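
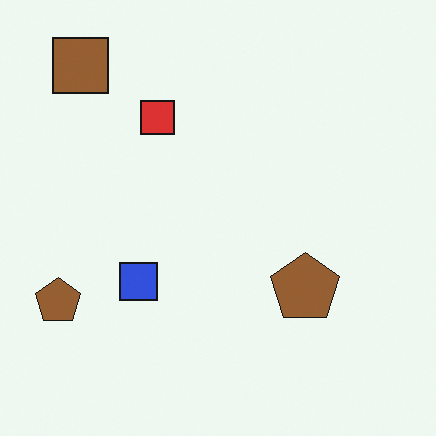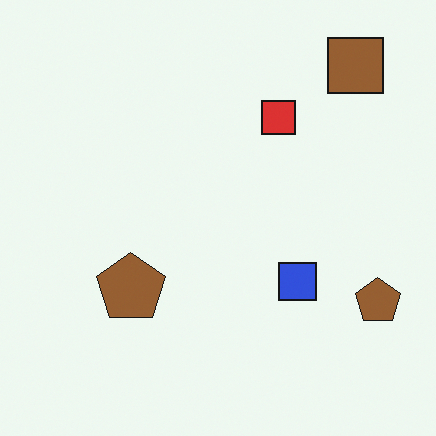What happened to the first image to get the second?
The second image is the first flipped horizontally (left ↔ right).

The brown square is in the top-left of the first image and the top-right of the second — shapes on opposite sides of the vertical midline have swapped in a mirror flip.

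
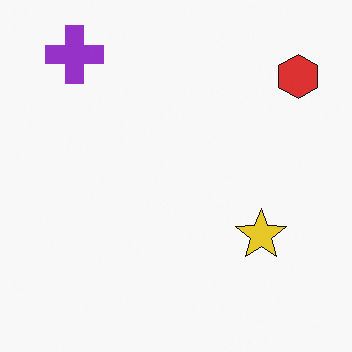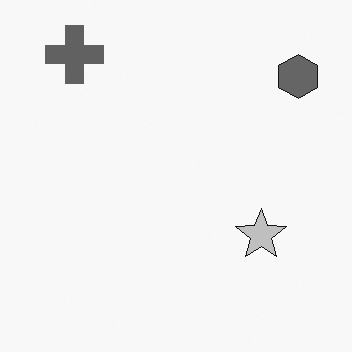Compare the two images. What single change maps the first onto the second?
This is the original image converted to grayscale.

All color is removed — every shape is now a shade of grey.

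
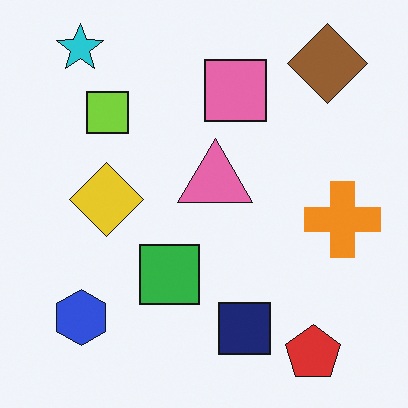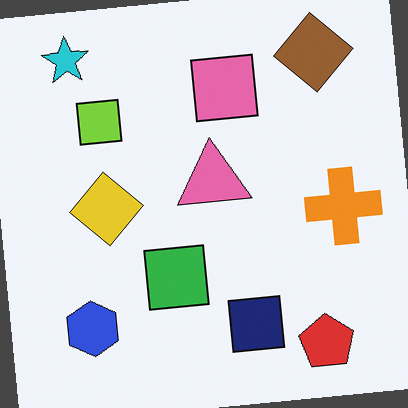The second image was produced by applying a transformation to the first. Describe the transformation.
It was rotated counter-clockwise by a few degrees.

Every shape is tilted by the same angle and the image corners show triangular fill wedges — a whole-image rotation by a non-right angle.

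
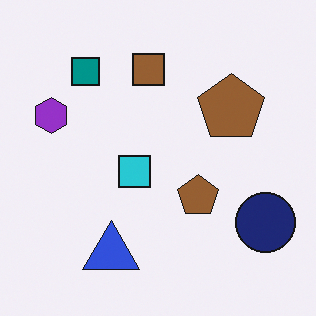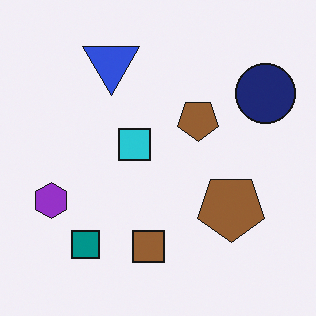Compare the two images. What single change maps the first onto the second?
This is the original image flipped vertically (top ↔ bottom).

The blue triangle is in the bottom of the first image and the top of the second — shapes on opposite sides of the horizontal midline have swapped in a mirror flip.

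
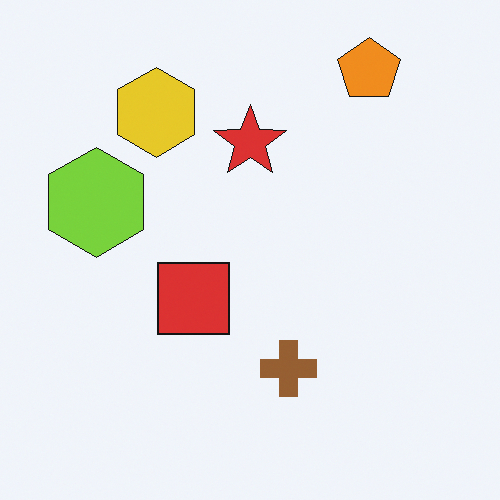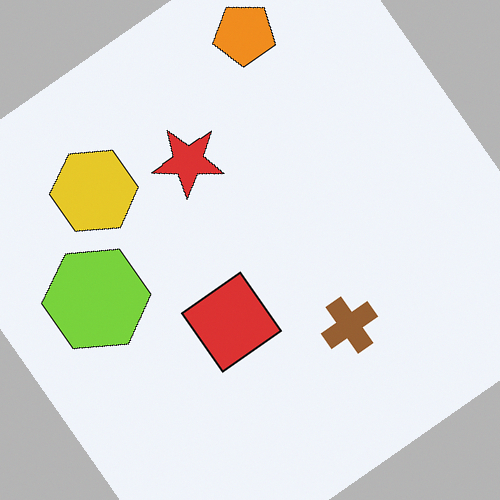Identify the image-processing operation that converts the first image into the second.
The image was rotated counter-clockwise by a large amount — several tens of degrees.

Every shape is tilted by the same angle and the image corners show triangular fill wedges — a whole-image rotation by a non-right angle.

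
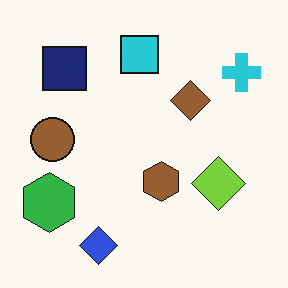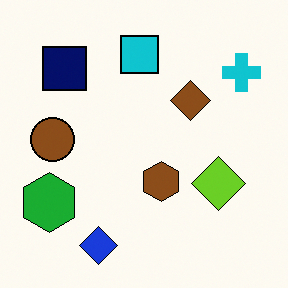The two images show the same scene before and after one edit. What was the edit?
This is the original image given slightly increased contrast.

Tones are pushed away from mid-grey across the whole image — a global contrast change.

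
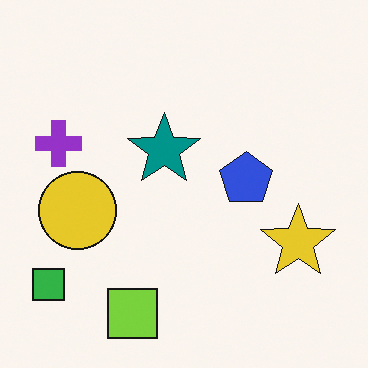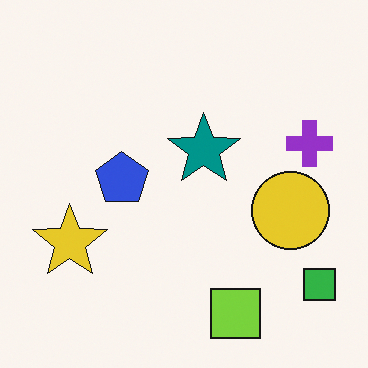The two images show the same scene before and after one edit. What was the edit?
It was flipped horizontally (left ↔ right).

The green square is in the bottom-left of the first image and the bottom-right of the second — shapes on opposite sides of the vertical midline have swapped in a mirror flip.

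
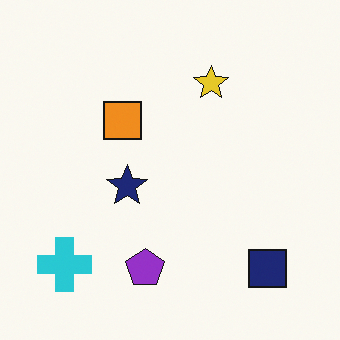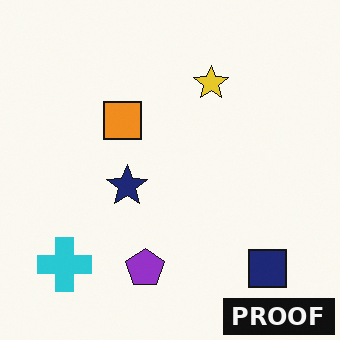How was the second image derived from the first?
The image was watermarked with the text "PROOF" in the lower-right corner.

A dark label reading "PROOF" appears in the lower-right corner.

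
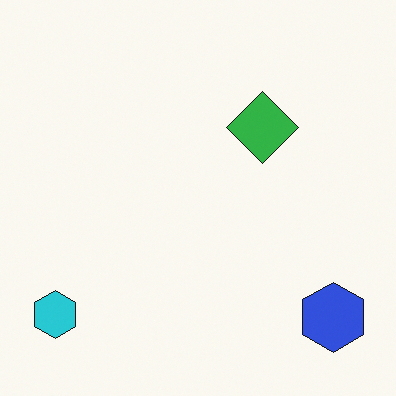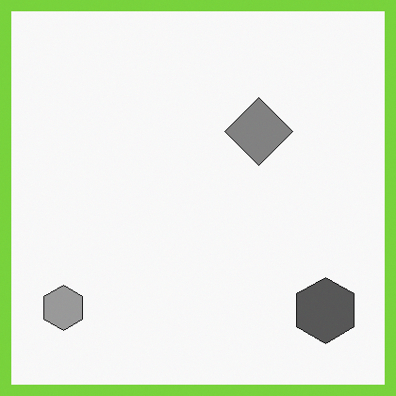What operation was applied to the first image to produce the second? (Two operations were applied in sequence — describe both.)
This is the original image converted to grayscale, then framed with a lime border.

All color is removed — every shape is now a shade of grey. A solid lime frame runs around the edge of the second image, with the content slightly shrunk inside it.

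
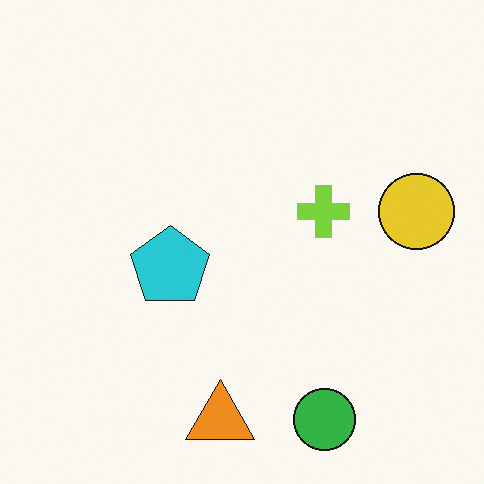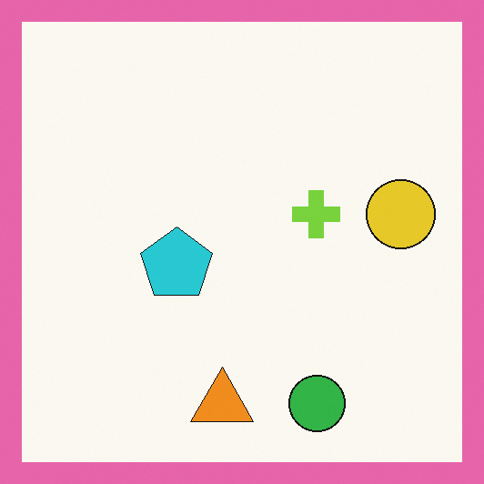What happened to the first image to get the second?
It was framed with a pink border.

A solid pink frame runs around the edge of the second image, with the content slightly shrunk inside it.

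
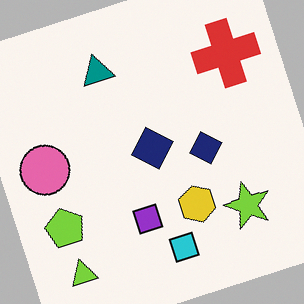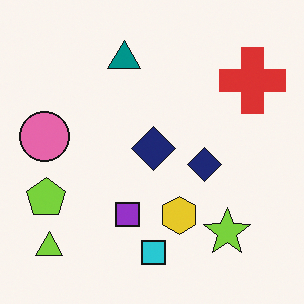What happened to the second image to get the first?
The transformation is: rotated counter-clockwise by a clearly visible amount.

Every shape is tilted by the same angle and the image corners show triangular fill wedges — a whole-image rotation by a non-right angle.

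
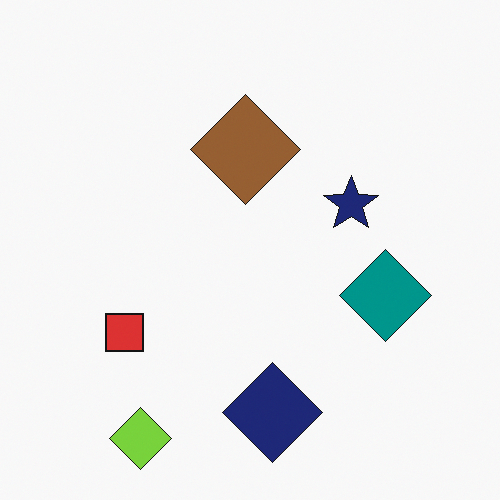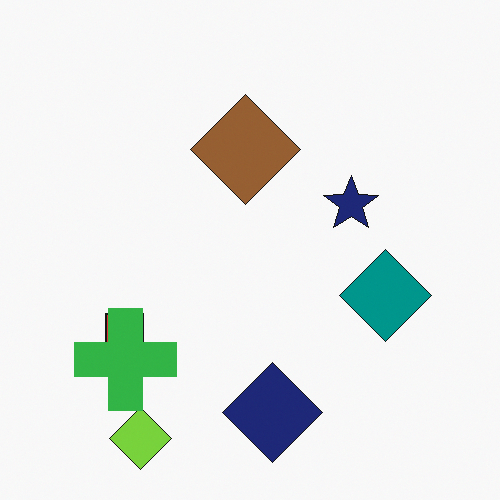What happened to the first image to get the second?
It was overlaid with an additional green cross.

A green cross appears in the second image that is absent from the first.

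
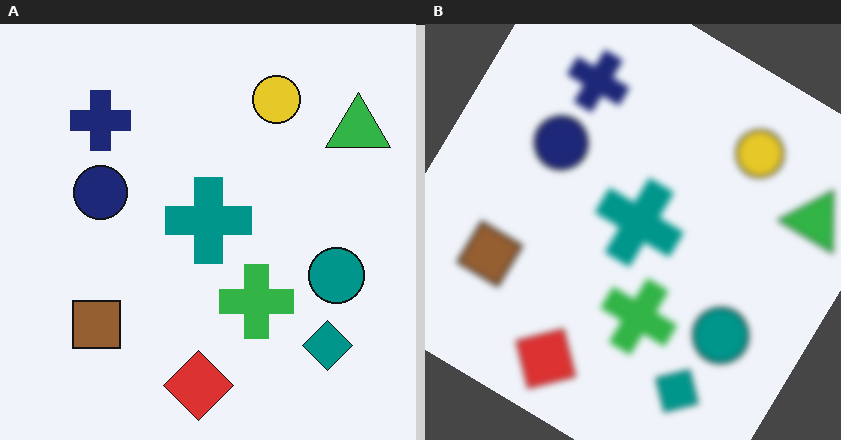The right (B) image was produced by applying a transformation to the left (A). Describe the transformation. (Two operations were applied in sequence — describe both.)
The transformation is: moderately blurred, then rotated clockwise by a large amount — several tens of degrees.

Shape edges and outlines are uniformly softened across the whole image. Every shape is tilted by the same angle and the image corners show triangular fill wedges — a whole-image rotation by a non-right angle.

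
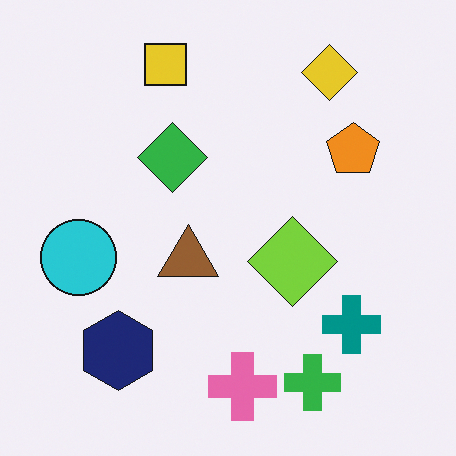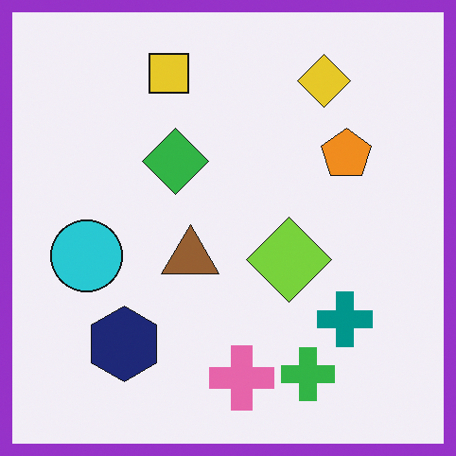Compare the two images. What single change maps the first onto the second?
Framed with a purple border.

A solid purple frame runs around the edge of the second image, with the content slightly shrunk inside it.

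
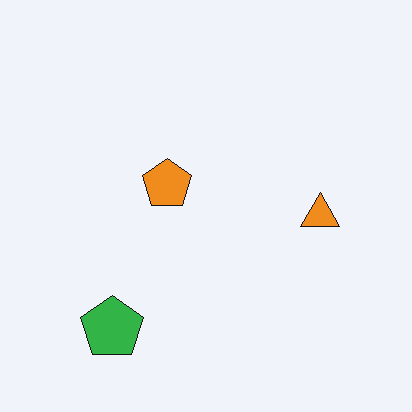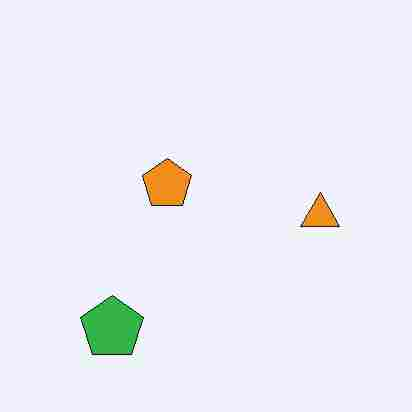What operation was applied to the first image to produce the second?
Degraded with heavy JPEG compression.

Blocky 8×8 compression artifacts appear around shape edges and the flat background shows ringing — characteristic JPEG degradation.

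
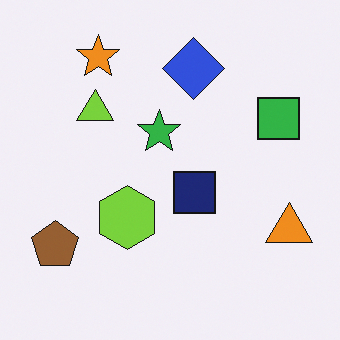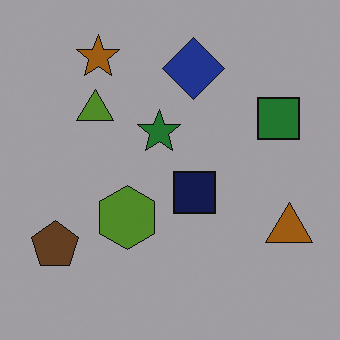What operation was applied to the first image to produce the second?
The image was darkened a lot.

Every pixel — background and shapes alike — is uniformly darkened.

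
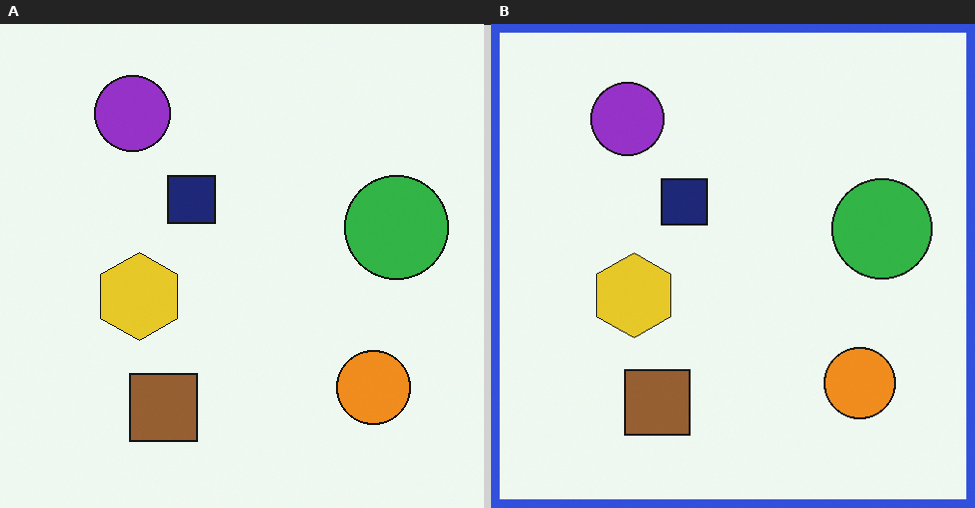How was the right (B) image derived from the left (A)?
The transformation is: framed with a blue border.

A solid blue frame runs around the edge of the right (B) image, with the content slightly shrunk inside it.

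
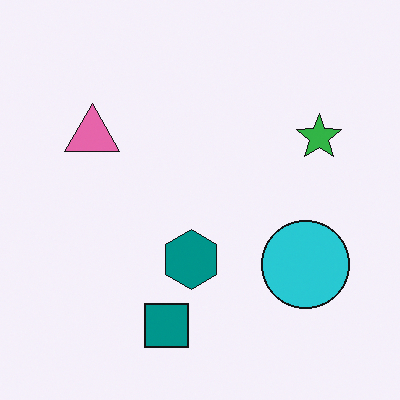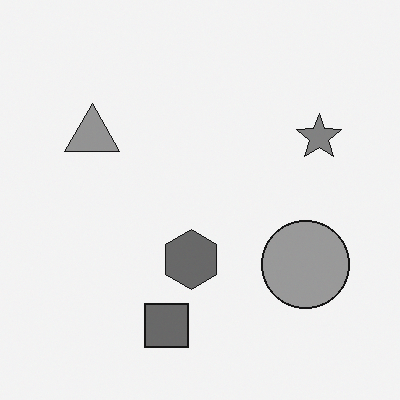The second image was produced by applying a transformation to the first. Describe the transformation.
It was converted to grayscale.

All color is removed — every shape is now a shade of grey.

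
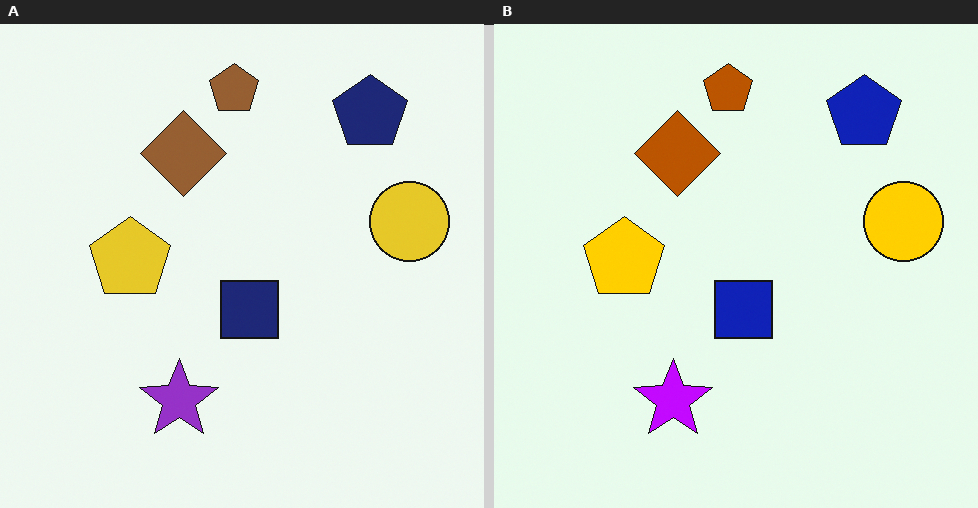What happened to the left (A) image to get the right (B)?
It was heavily oversaturated.

All colors are more vivid — a global saturation change.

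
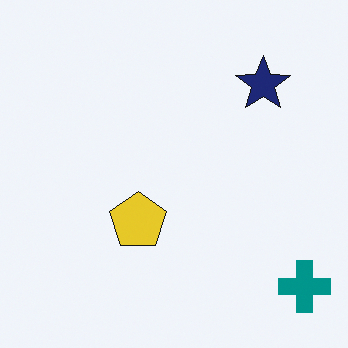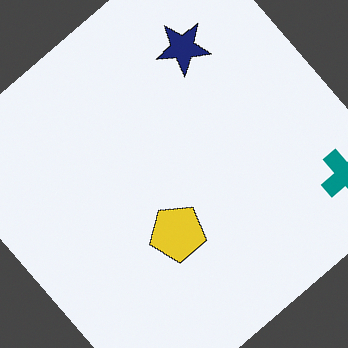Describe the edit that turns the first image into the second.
Rotated counter-clockwise by a large amount — several tens of degrees.

Every shape is tilted by the same angle and the image corners show triangular fill wedges — a whole-image rotation by a non-right angle.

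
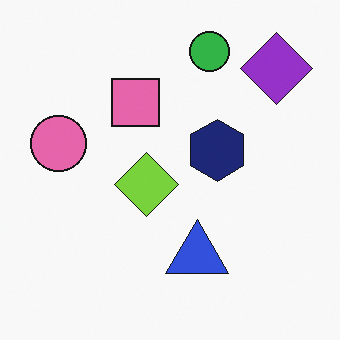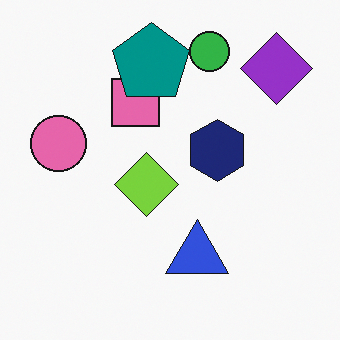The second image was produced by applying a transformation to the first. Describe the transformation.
The image was overlaid with an additional teal pentagon.

A teal pentagon appears in the second image that is absent from the first.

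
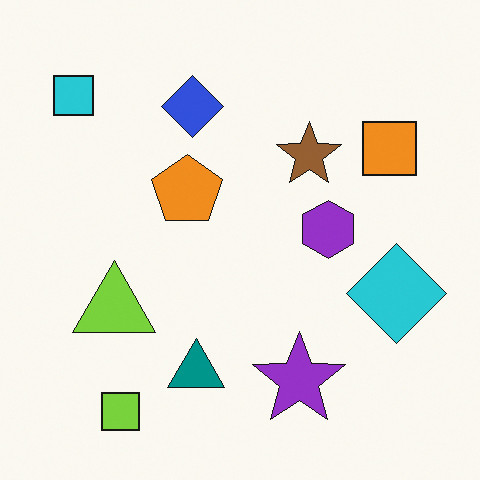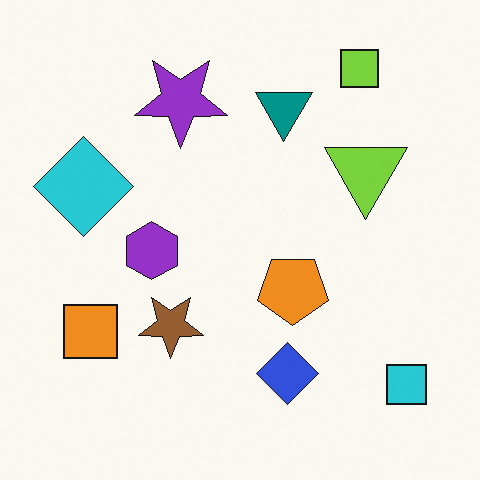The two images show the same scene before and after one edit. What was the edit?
It was rotated 180°.

The cyan square sits in the top-left of the first image and the bottom-right of the second — consistent with a whole-image 180° rotation.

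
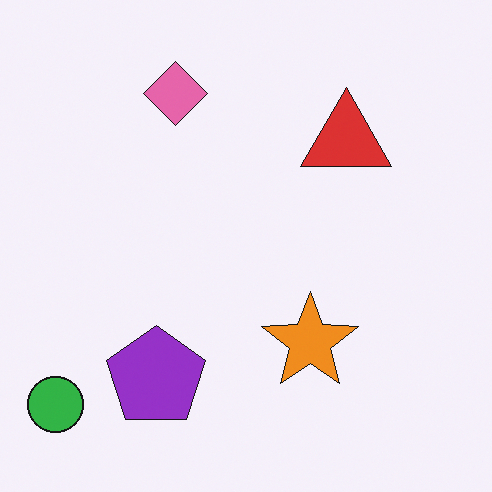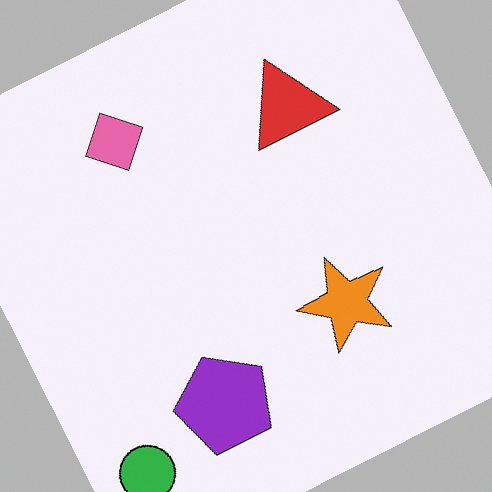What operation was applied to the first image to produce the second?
Rotated counter-clockwise by a clearly visible amount.

Every shape is tilted by the same angle and the image corners show triangular fill wedges — a whole-image rotation by a non-right angle.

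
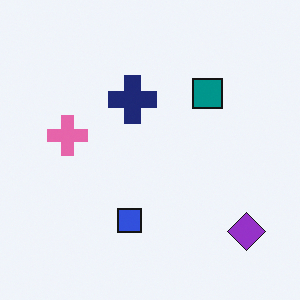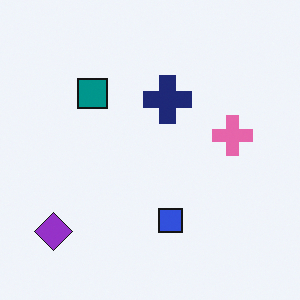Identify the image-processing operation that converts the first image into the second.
The transformation is: flipped horizontally (left ↔ right).

The purple diamond is in the bottom-right of the first image and the bottom-left of the second — shapes on opposite sides of the vertical midline have swapped in a mirror flip.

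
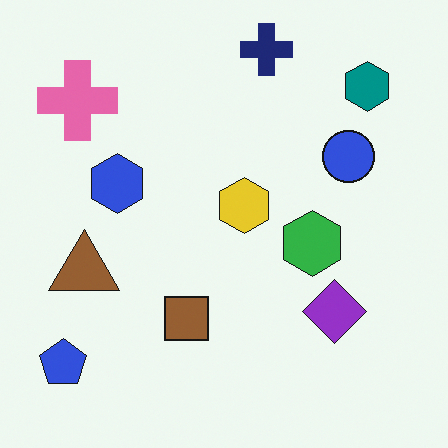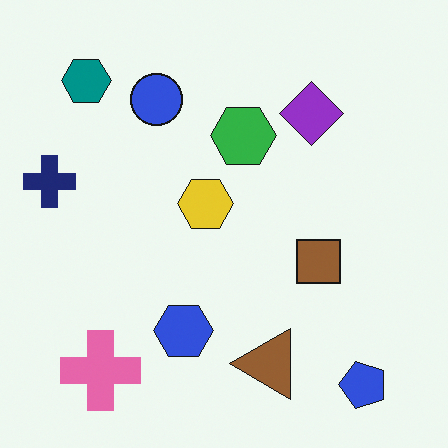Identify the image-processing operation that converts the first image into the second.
The second image is the first rotated 90° counter-clockwise.

The blue pentagon sits in the bottom-left of the first image and the bottom-right of the second — consistent with a whole-image 90° counter-clockwise rotation.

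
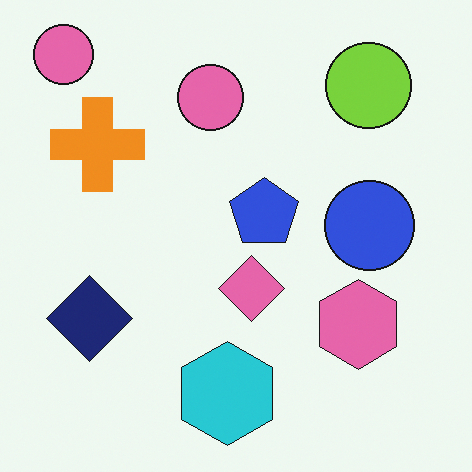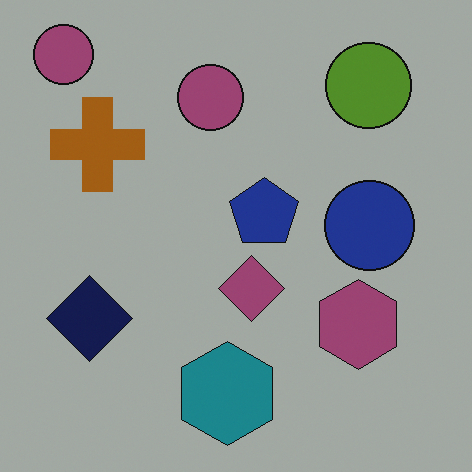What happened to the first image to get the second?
Substantially darkened.

Every pixel — background and shapes alike — is uniformly darkened.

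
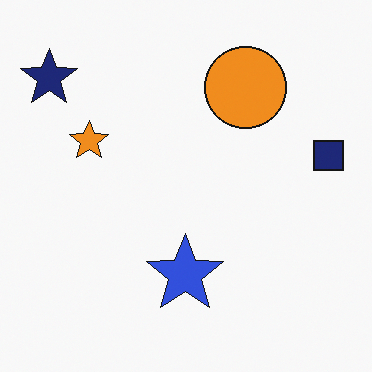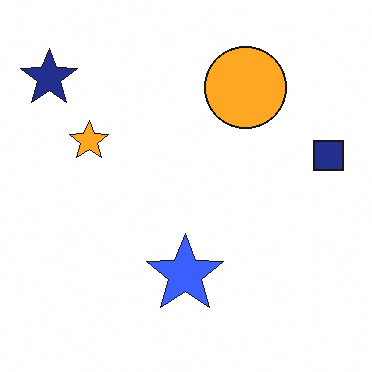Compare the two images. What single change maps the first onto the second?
The image was slightly brightened.

Every pixel — background and shapes alike — is uniformly brightened.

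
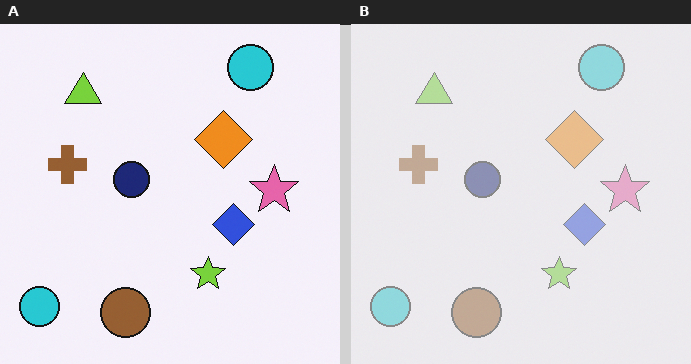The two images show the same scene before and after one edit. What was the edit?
The right (B) image is the left (A) washed out (contrast reduced).

Tones are pushed toward mid-grey across the whole image — a global contrast change.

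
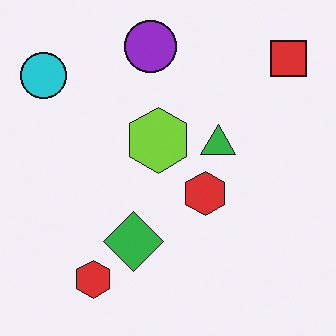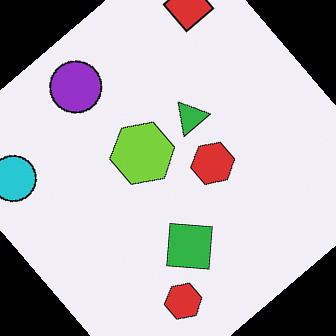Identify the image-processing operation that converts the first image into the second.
The image was rotated counter-clockwise by a large amount — several tens of degrees.

Every shape is tilted by the same angle and the image corners show triangular fill wedges — a whole-image rotation by a non-right angle.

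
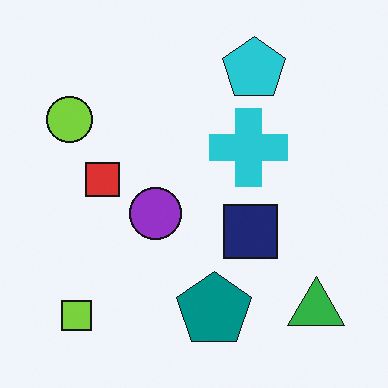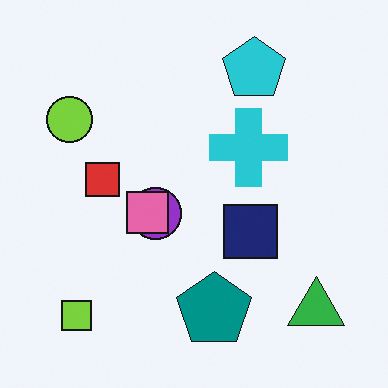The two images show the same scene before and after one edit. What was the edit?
It was overlaid with an additional pink square.

A pink square appears in the second image that is absent from the first.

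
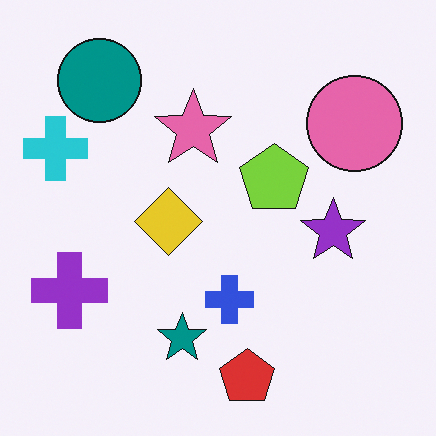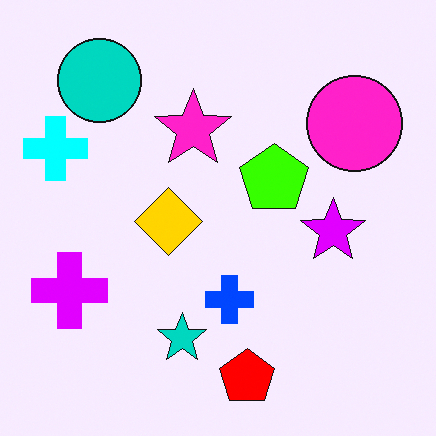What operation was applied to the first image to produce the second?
This is the original image heavily oversaturated.

All colors are more vivid — a global saturation change.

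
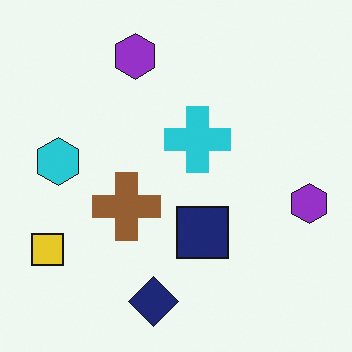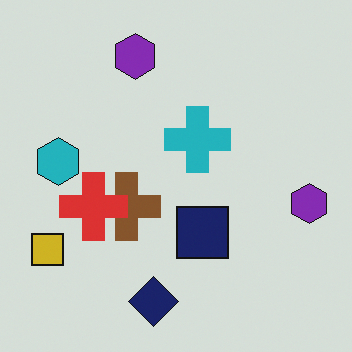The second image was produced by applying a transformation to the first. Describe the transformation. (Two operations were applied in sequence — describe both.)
The second image is the first darkened a little, then overlaid with an additional red cross.

Every pixel — background and shapes alike — is uniformly darkened. A red cross appears in the second image that is absent from the first.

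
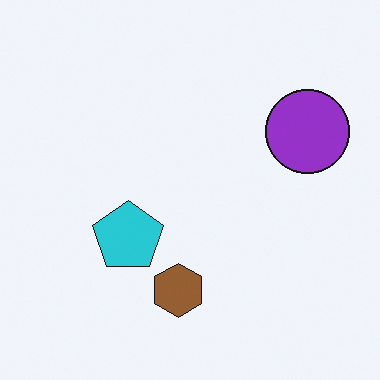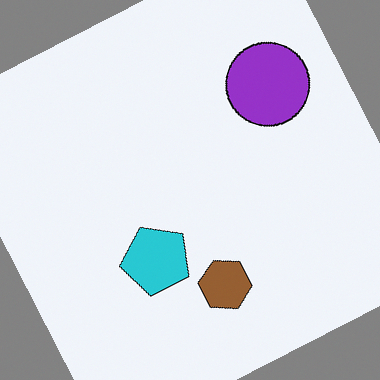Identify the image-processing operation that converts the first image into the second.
The second image is the first rotated counter-clockwise by a moderate amount.

Every shape is tilted by the same angle and the image corners show triangular fill wedges — a whole-image rotation by a non-right angle.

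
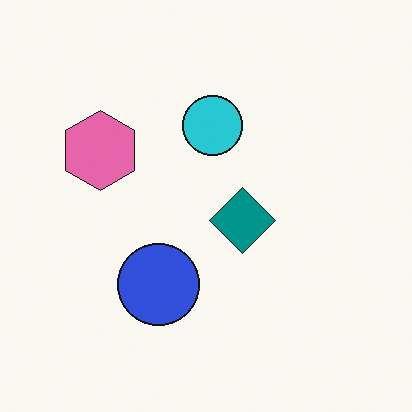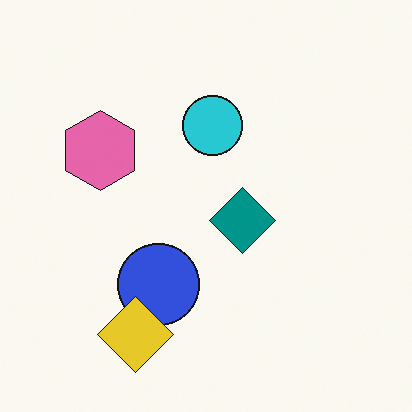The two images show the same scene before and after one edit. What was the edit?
The second image is the first overlaid with an additional yellow diamond.

A yellow diamond appears in the second image that is absent from the first.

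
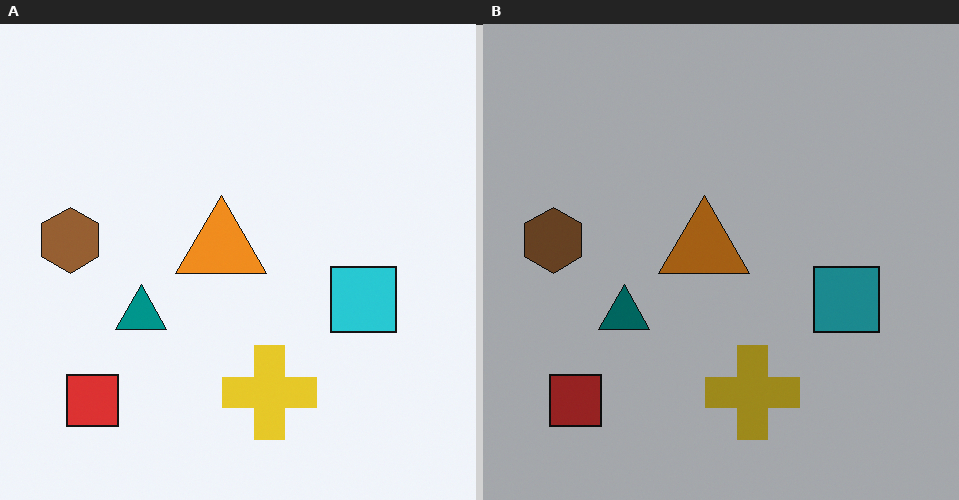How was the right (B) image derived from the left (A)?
This is the original image noticeably darkened.

Every pixel — background and shapes alike — is uniformly darkened.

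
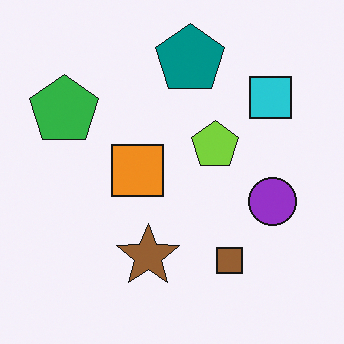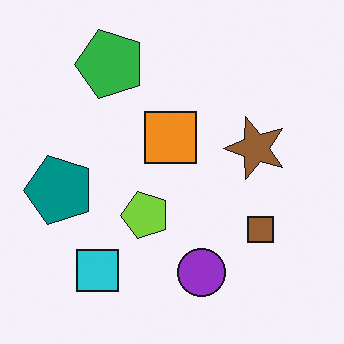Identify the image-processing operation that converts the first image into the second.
This is the original image transposed (reflected across the top-left ↔ bottom-right diagonal).

Shapes have swapped their row and column positions — what was in the top-right is now in the bottom-left — a diagonal reflection.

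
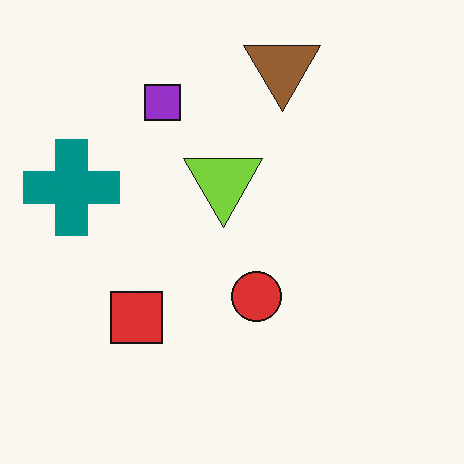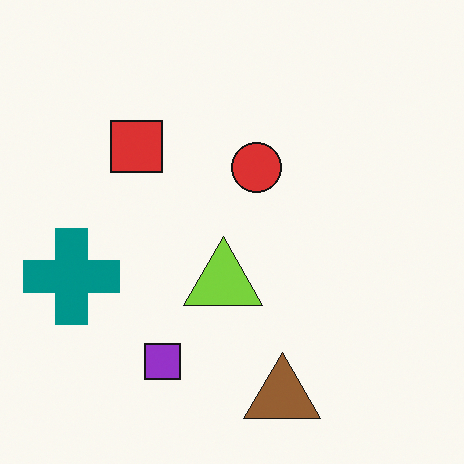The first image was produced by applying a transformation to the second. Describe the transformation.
It was flipped vertically (top ↔ bottom).

The brown triangle is in the bottom of the second image and the top of the first — shapes on opposite sides of the horizontal midline have swapped in a mirror flip.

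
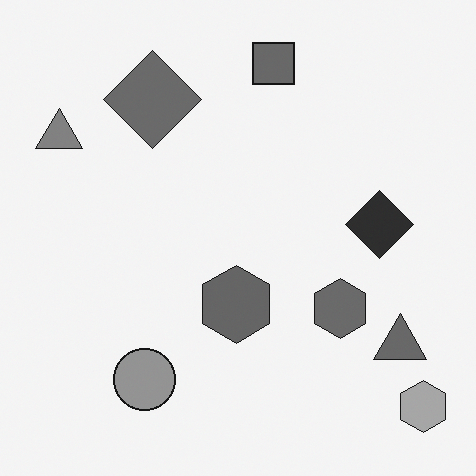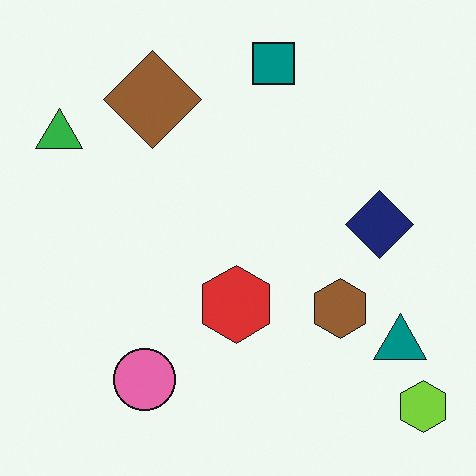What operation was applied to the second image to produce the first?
This is the original image converted to grayscale.

All color is removed — every shape is now a shade of grey.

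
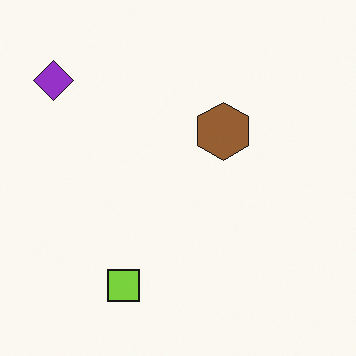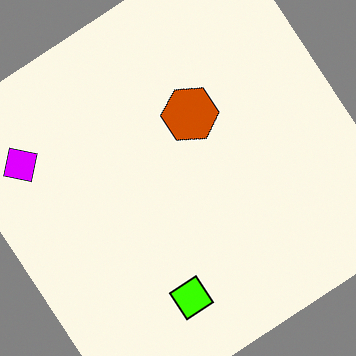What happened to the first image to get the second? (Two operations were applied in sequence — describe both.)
The transformation is: rotated counter-clockwise by a large amount — several tens of degrees, then made much more vivid (saturation change).

Every shape is tilted by the same angle and the image corners show triangular fill wedges — a whole-image rotation by a non-right angle. All colors are more vivid — a global saturation change.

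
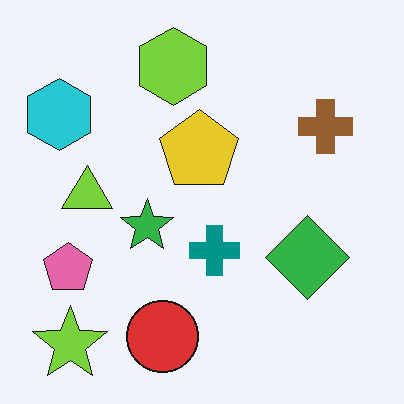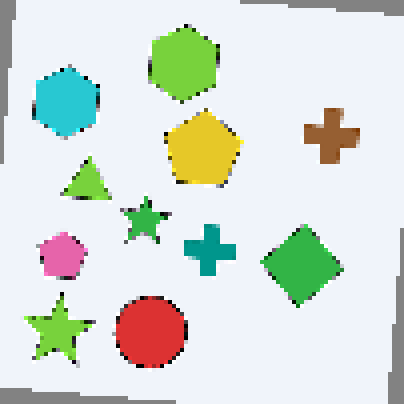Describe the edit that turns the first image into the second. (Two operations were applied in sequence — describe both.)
This is the original image rotated clockwise by a few degrees, then mildly pixelated.

Every shape is tilted by the same angle and the image corners show triangular fill wedges — a whole-image rotation by a non-right angle. Shapes are reduced to large square blocks; fine edges and outlines are lost — a downscale-then-upscale (mosaic) effect.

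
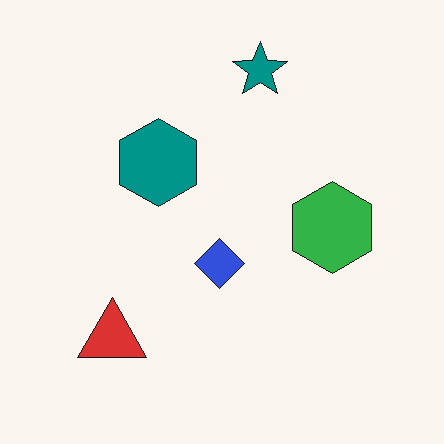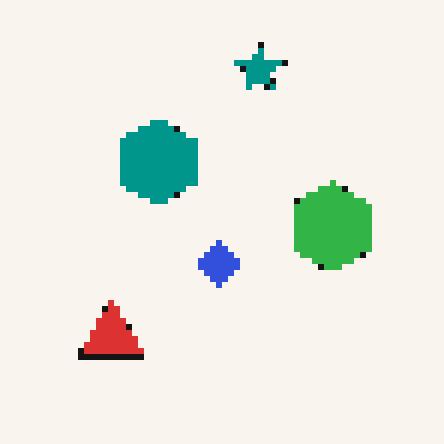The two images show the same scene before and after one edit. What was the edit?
This is the original image pixelated into visible square blocks.

Shapes are reduced to large square blocks; fine edges and outlines are lost — a downscale-then-upscale (mosaic) effect.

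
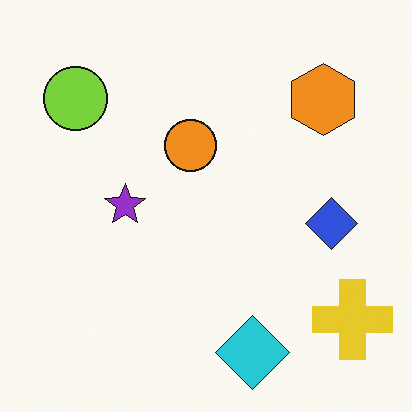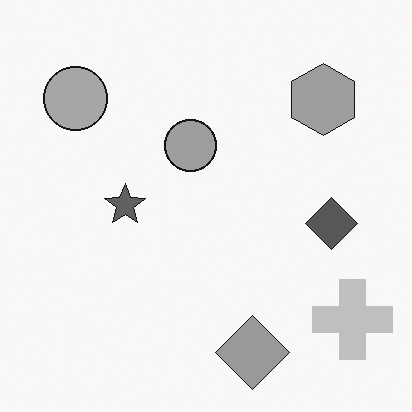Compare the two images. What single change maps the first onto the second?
It was converted to grayscale.

All color is removed — every shape is now a shade of grey.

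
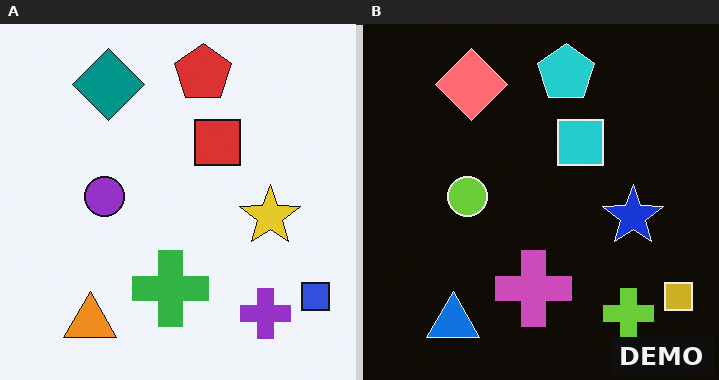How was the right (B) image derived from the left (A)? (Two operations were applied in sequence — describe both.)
This is the original image color-inverted (negative), then watermarked with the text "DEMO" in the lower-right corner.

The light background has become dark and every shape's color is its complement — a photographic negative. A dark label reading "DEMO" appears in the lower-right corner.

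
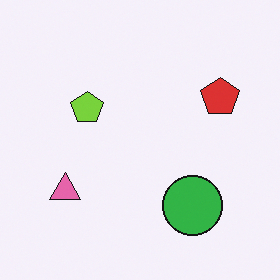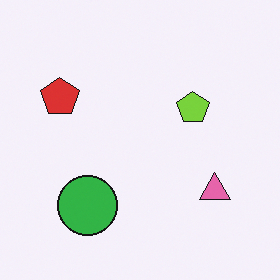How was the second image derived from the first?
This is the original image flipped horizontally (left ↔ right).

The red pentagon is in the right of the first image and the left of the second — shapes on opposite sides of the vertical midline have swapped in a mirror flip.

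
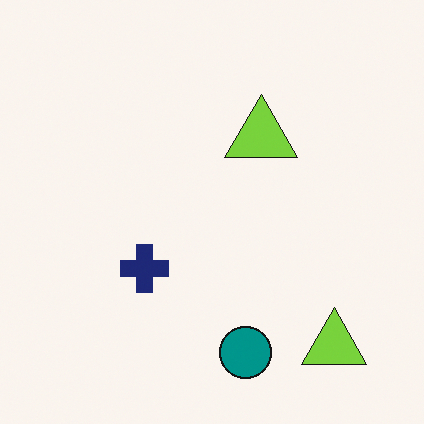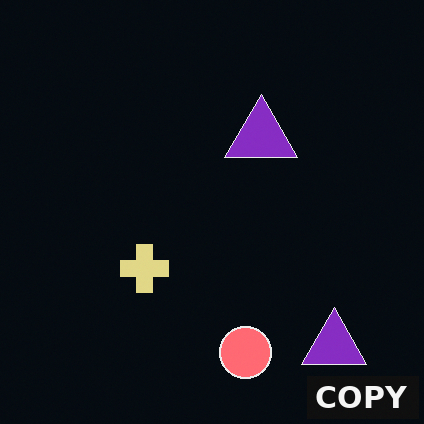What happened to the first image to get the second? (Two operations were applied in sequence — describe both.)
The transformation is: color-inverted (negative), then watermarked with the text "COPY" in the lower-right corner.

The light background has become dark and every shape's color is its complement — a photographic negative. A dark label reading "COPY" appears in the lower-right corner.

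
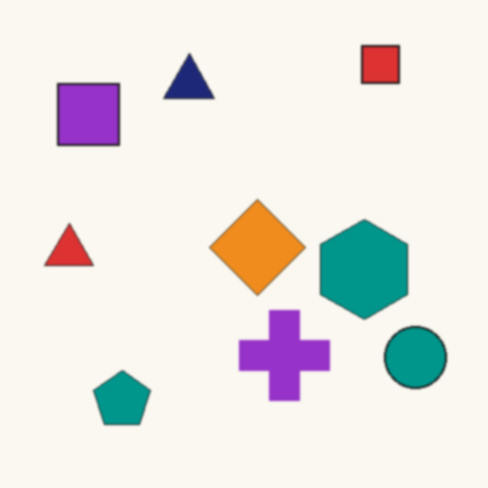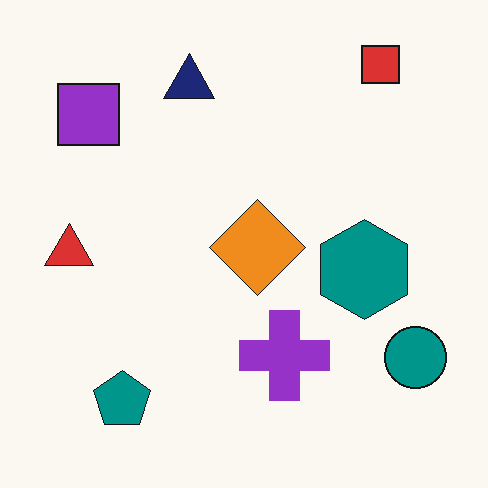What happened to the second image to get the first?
This is the original image slightly softened.

Shape edges and outlines are uniformly softened across the whole image.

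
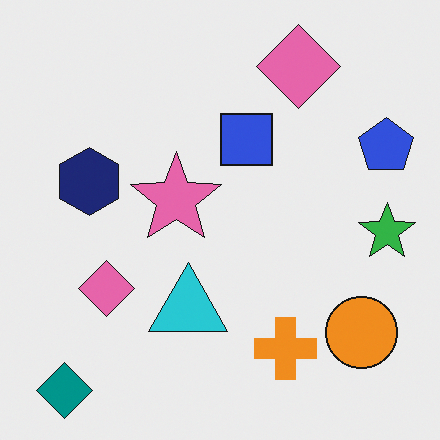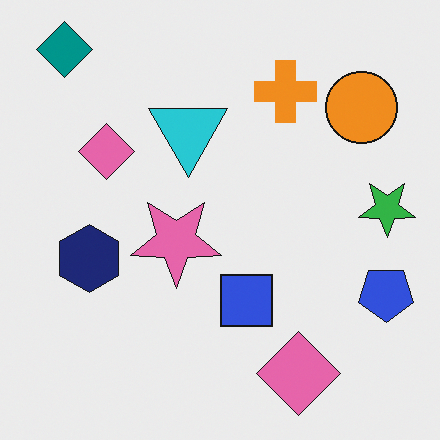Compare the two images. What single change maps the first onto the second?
The second image is the first flipped vertically (top ↔ bottom).

The teal diamond is in the bottom-left of the first image and the top-left of the second — shapes on opposite sides of the horizontal midline have swapped in a mirror flip.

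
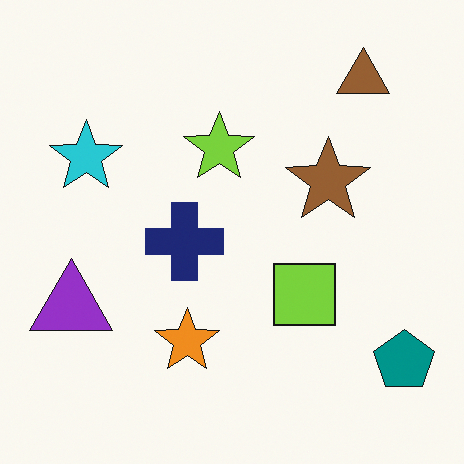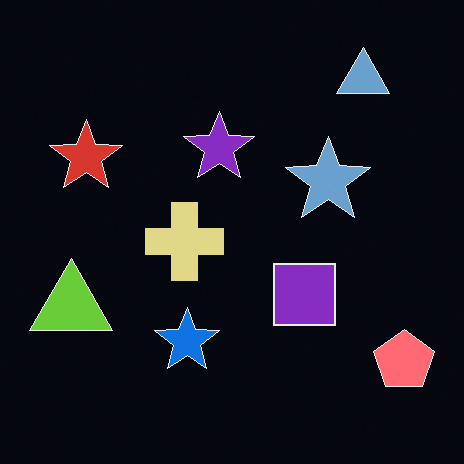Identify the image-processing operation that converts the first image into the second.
The transformation is: color-inverted (negative).

The light background has become dark and every shape's color is its complement — a photographic negative.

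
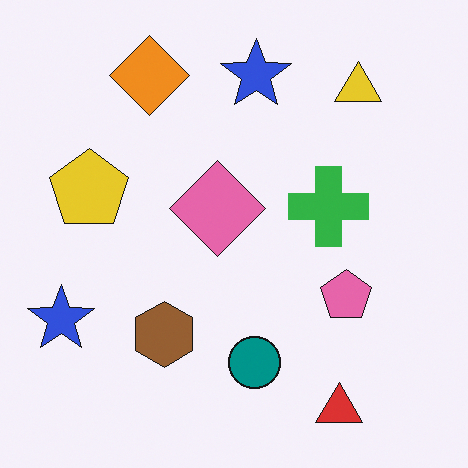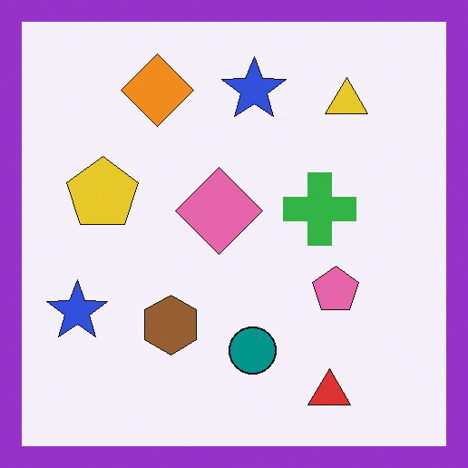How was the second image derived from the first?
The second image is the first framed with a purple border.

A solid purple frame runs around the edge of the second image, with the content slightly shrunk inside it.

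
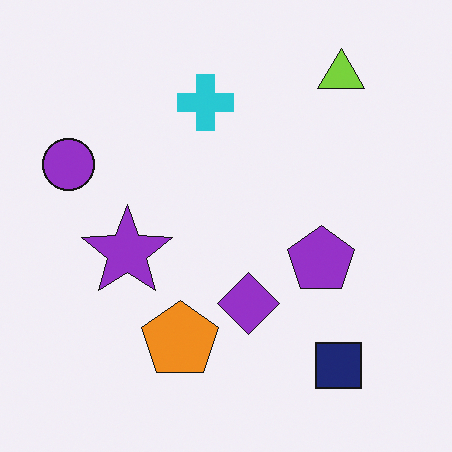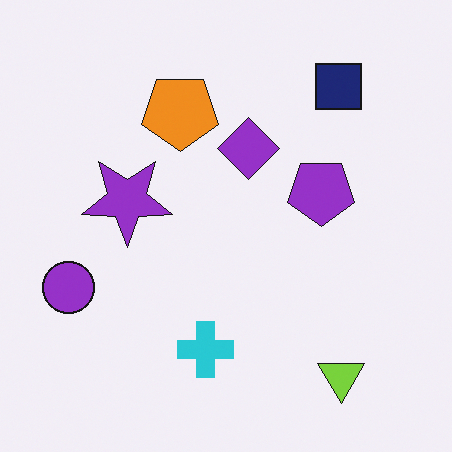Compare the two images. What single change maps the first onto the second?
Flipped vertically (top ↔ bottom).

The lime triangle is in the top-right of the first image and the bottom-right of the second — shapes on opposite sides of the horizontal midline have swapped in a mirror flip.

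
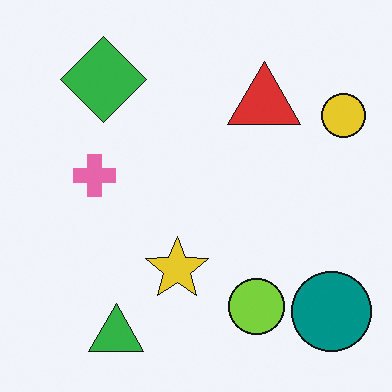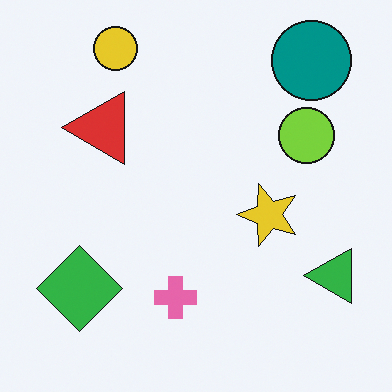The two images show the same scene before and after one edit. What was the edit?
This is the original image rotated 90° counter-clockwise.

The teal circle sits in the bottom-right of the first image and the top-right of the second — consistent with a whole-image 90° counter-clockwise rotation.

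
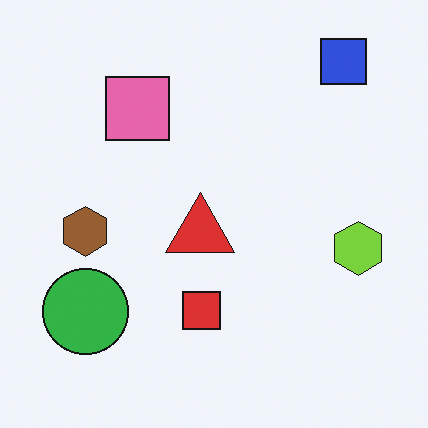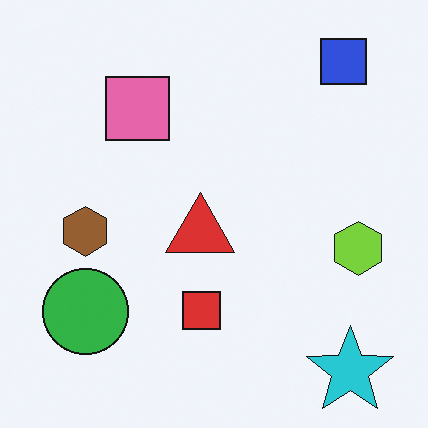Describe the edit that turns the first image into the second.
The transformation is: overlaid with an additional cyan star.

A cyan star appears in the second image that is absent from the first.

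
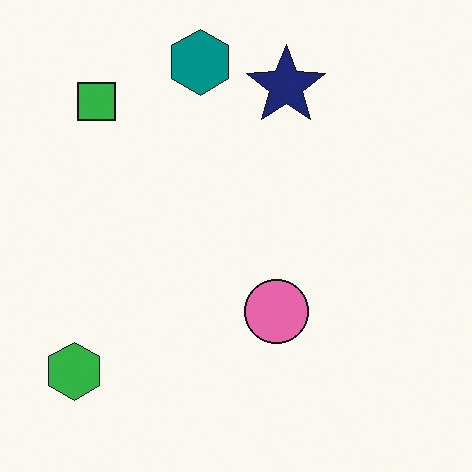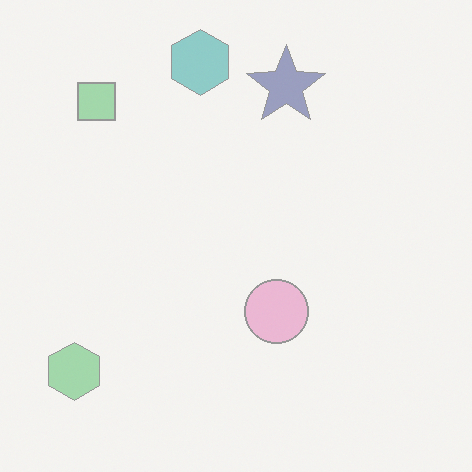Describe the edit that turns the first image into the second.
The image was washed out (contrast reduced).

Tones are pushed toward mid-grey across the whole image — a global contrast change.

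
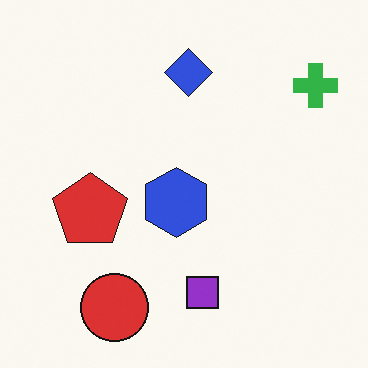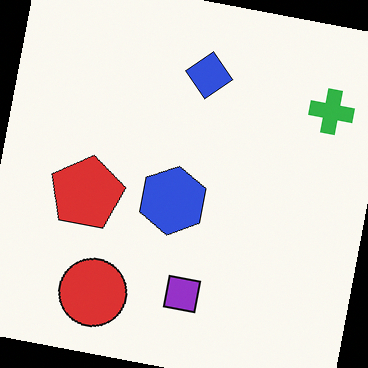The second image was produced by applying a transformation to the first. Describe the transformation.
Rotated clockwise by a few degrees.

Every shape is tilted by the same angle and the image corners show triangular fill wedges — a whole-image rotation by a non-right angle.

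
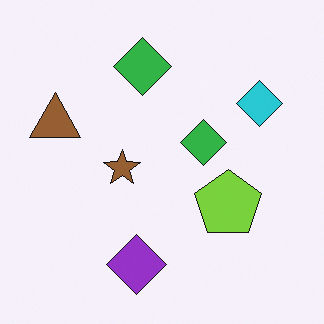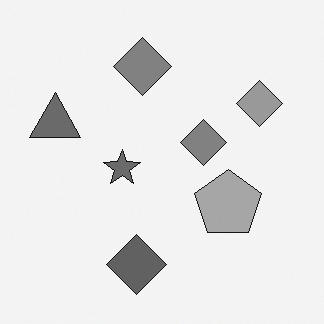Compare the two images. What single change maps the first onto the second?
The image was converted to grayscale.

All color is removed — every shape is now a shade of grey.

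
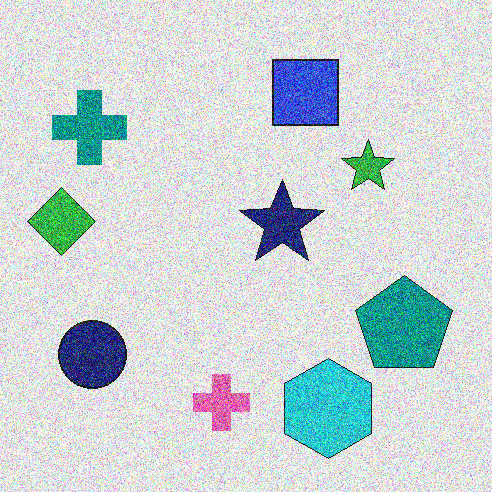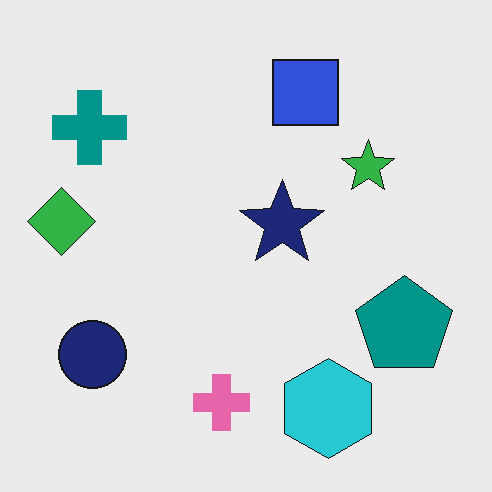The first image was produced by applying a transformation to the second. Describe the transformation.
Degraded with a thick layer of grain.

Random speckle covers the whole image, including the flat background.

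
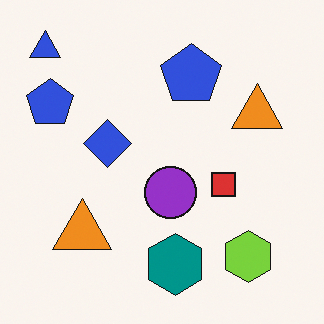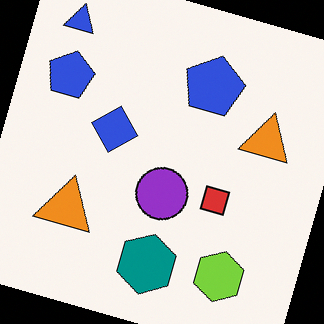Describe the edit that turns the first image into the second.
Rotated clockwise by a moderate amount.

Every shape is tilted by the same angle and the image corners show triangular fill wedges — a whole-image rotation by a non-right angle.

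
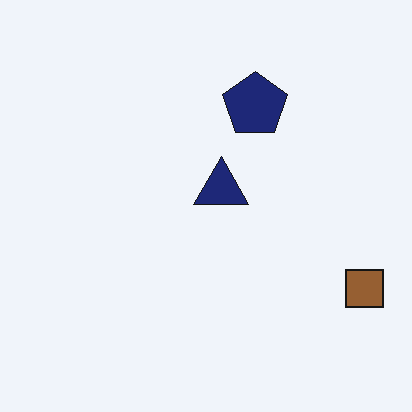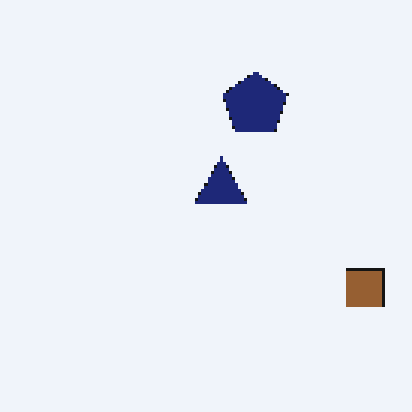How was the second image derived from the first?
The transformation is: mildly pixelated.

Shapes are reduced to large square blocks; fine edges and outlines are lost — a downscale-then-upscale (mosaic) effect.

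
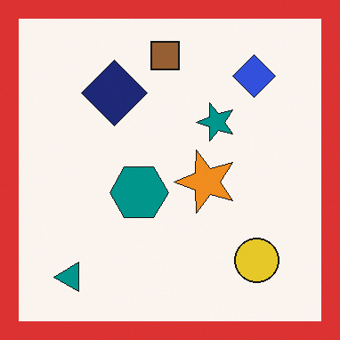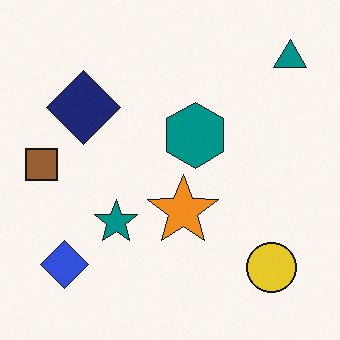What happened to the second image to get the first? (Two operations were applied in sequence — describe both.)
Transposed (reflected across the top-left ↔ bottom-right diagonal), then framed with a red border.

Shapes have swapped their row and column positions — what was in the top-right is now in the bottom-left — a diagonal reflection. A solid red frame runs around the edge of the first image, with the content slightly shrunk inside it.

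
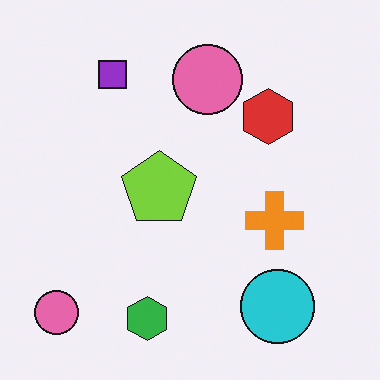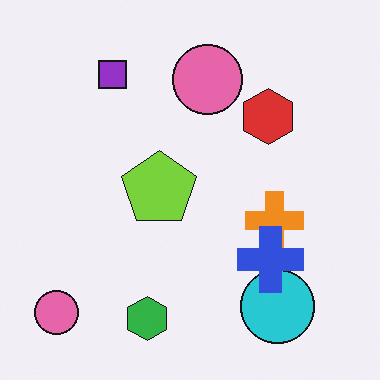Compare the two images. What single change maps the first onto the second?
This is the original image overlaid with an additional blue cross.

A blue cross appears in the second image that is absent from the first.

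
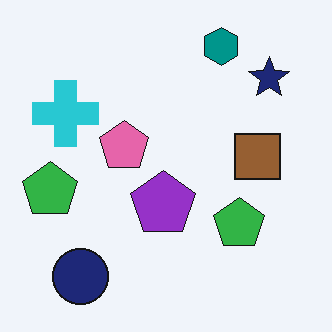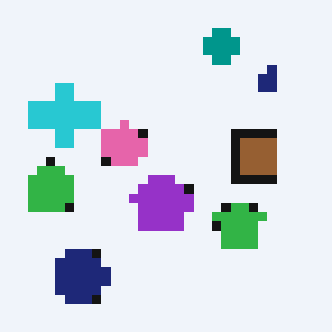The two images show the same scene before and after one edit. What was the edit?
The second image is the first heavily pixelated into large blocks.

Shapes are reduced to large square blocks; fine edges and outlines are lost — a downscale-then-upscale (mosaic) effect.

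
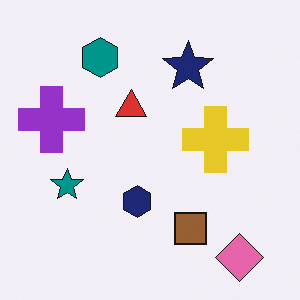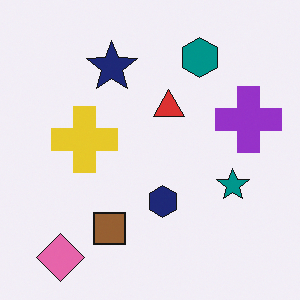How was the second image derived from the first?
The transformation is: flipped horizontally (left ↔ right).

The purple cross is in the left of the first image and the right of the second — shapes on opposite sides of the vertical midline have swapped in a mirror flip.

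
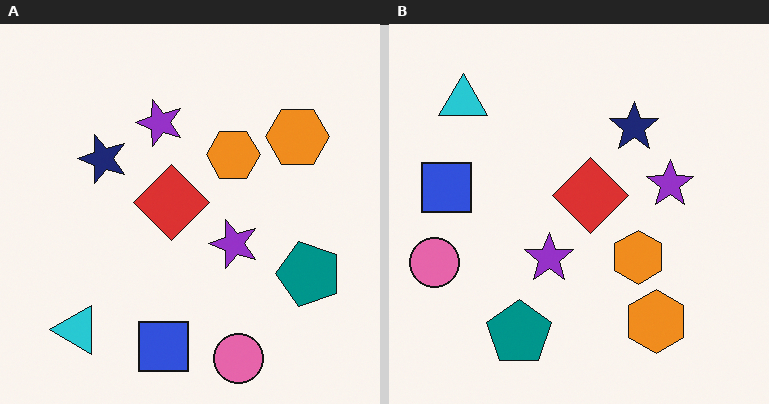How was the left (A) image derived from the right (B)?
The transformation is: rotated 90° counter-clockwise.

The cyan triangle sits in the top-left of the right (B) image and the bottom-left of the left (A) — consistent with a whole-image 90° counter-clockwise rotation.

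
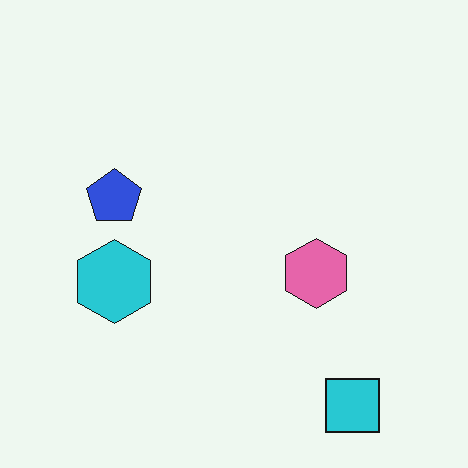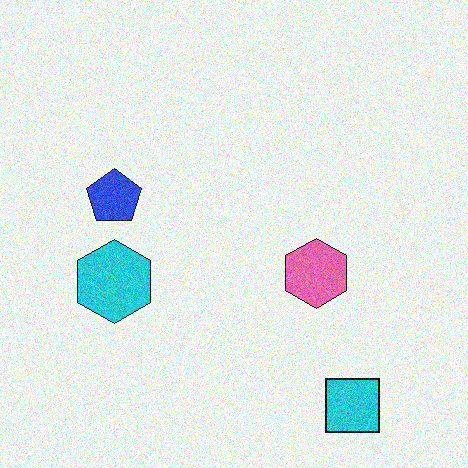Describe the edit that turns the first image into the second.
Degraded with visible gaussian noise.

Random speckle covers the whole image, including the flat background.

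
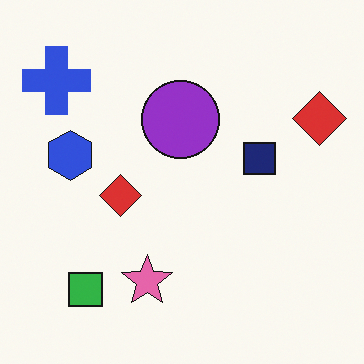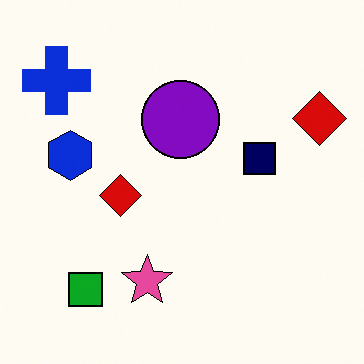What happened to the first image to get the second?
The second image is the first given slightly increased contrast.

Tones are pushed away from mid-grey across the whole image — a global contrast change.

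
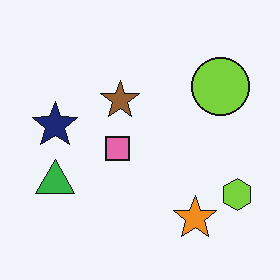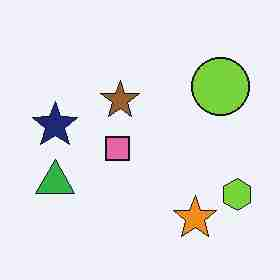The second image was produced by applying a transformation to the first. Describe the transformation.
Degraded with heavy JPEG compression.

Blocky 8×8 compression artifacts appear around shape edges and the flat background shows ringing — characteristic JPEG degradation.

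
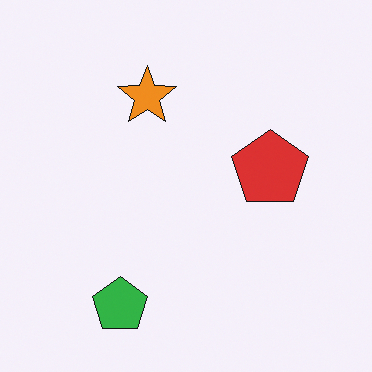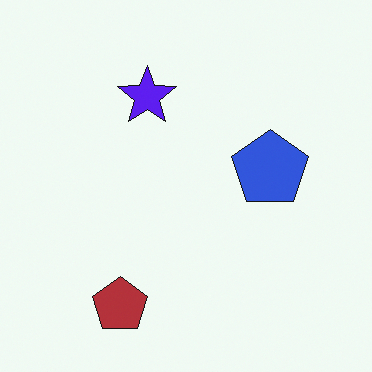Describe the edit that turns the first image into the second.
The second image is the first hue-shifted through roughly half the color wheel.

Every shape's color has rotated by the same amount around the hue wheel — a uniform hue shift.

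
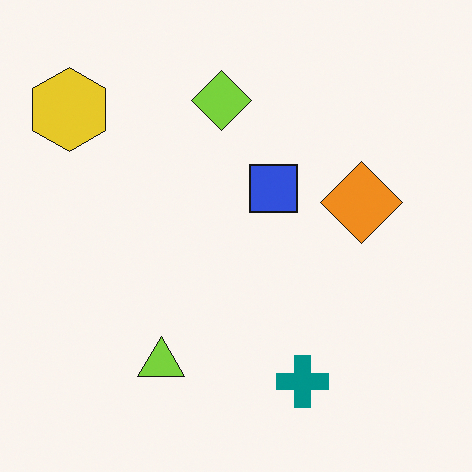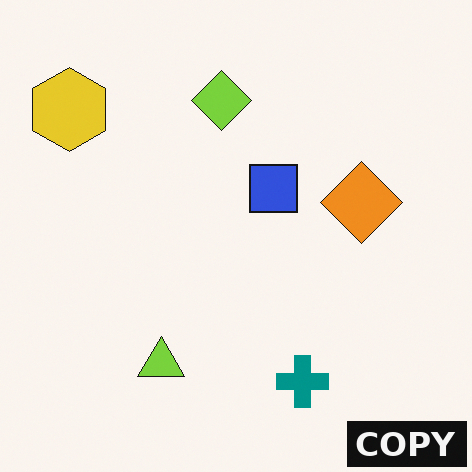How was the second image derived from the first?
This is the original image watermarked with the text "COPY" in the lower-right corner.

A dark label reading "COPY" appears in the lower-right corner.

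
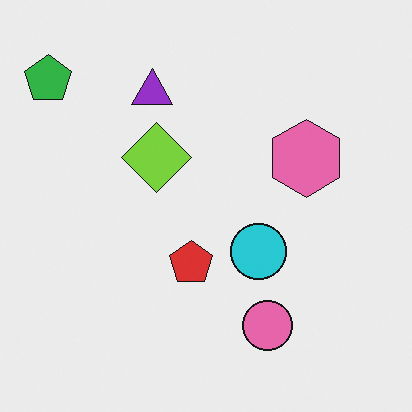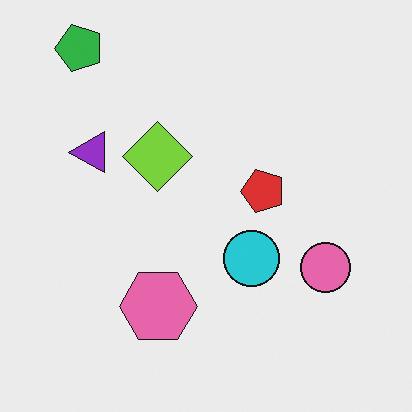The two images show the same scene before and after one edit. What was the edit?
The second image is the first transposed (reflected across the top-left ↔ bottom-right diagonal).

Shapes have swapped their row and column positions — what was in the top-right is now in the bottom-left — a diagonal reflection.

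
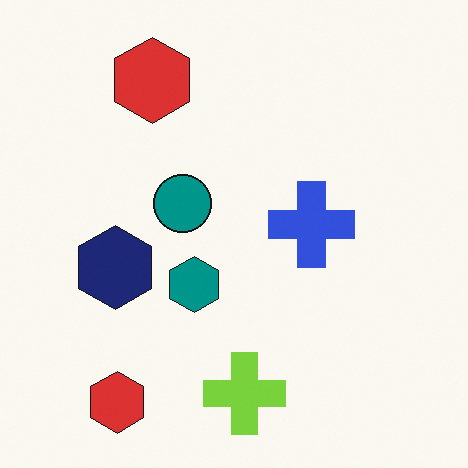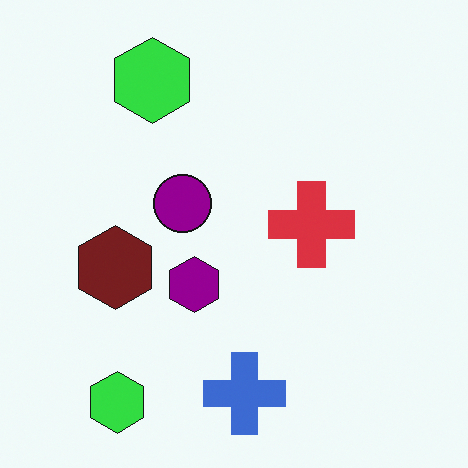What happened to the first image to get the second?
This is the original image hue-shifted noticeably.

Every shape's color has rotated by the same amount around the hue wheel — a uniform hue shift.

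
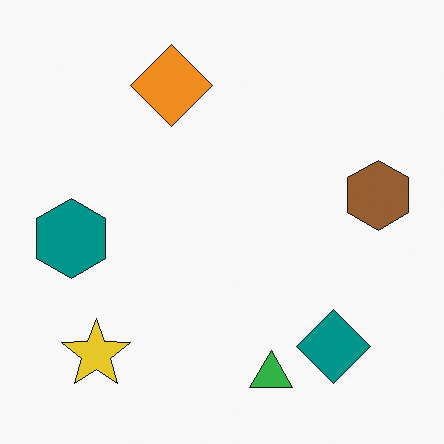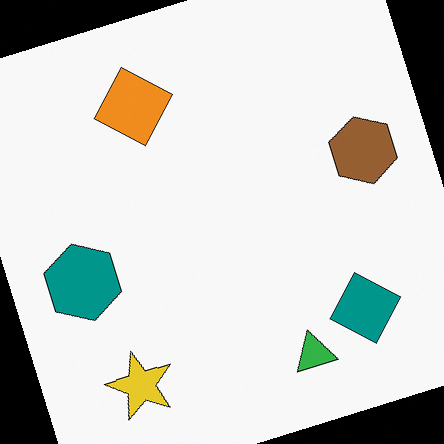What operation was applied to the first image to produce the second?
It was rotated counter-clockwise by a moderate amount.

Every shape is tilted by the same angle and the image corners show triangular fill wedges — a whole-image rotation by a non-right angle.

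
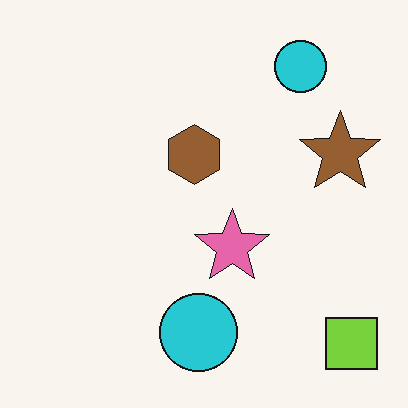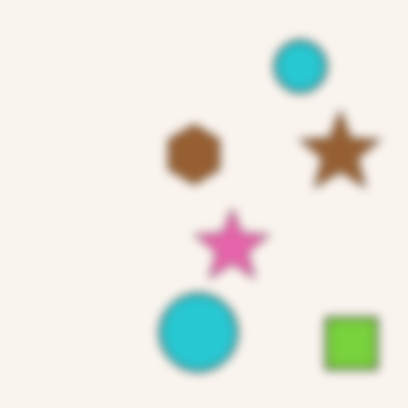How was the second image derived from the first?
The second image is the first heavily blurred.

Shape edges and outlines are uniformly softened across the whole image.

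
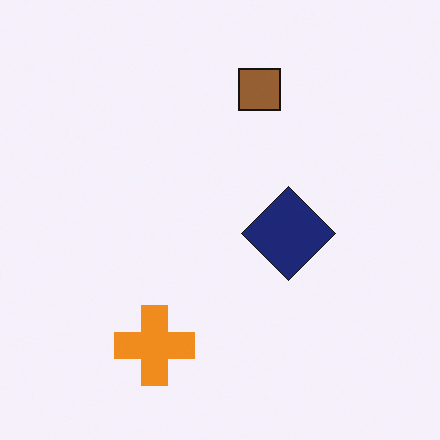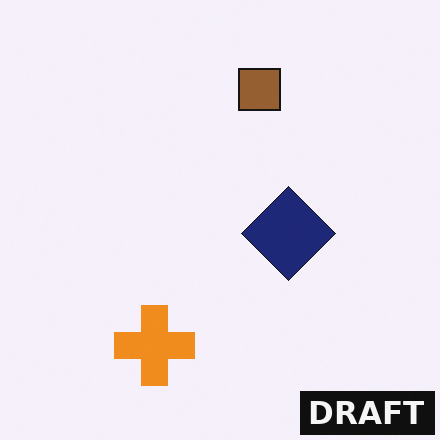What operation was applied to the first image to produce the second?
The image was watermarked with the text "DRAFT" in the lower-right corner.

A dark label reading "DRAFT" appears in the lower-right corner.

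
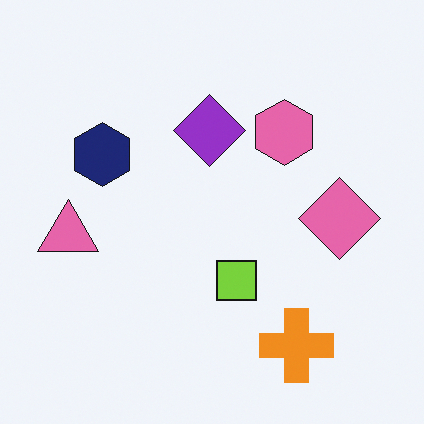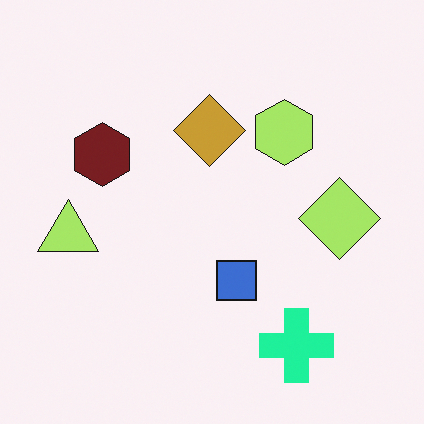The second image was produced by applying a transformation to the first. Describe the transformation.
The second image is the first hue-shifted through roughly a third of the color wheel.

Every shape's color has rotated by the same amount around the hue wheel — a uniform hue shift.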